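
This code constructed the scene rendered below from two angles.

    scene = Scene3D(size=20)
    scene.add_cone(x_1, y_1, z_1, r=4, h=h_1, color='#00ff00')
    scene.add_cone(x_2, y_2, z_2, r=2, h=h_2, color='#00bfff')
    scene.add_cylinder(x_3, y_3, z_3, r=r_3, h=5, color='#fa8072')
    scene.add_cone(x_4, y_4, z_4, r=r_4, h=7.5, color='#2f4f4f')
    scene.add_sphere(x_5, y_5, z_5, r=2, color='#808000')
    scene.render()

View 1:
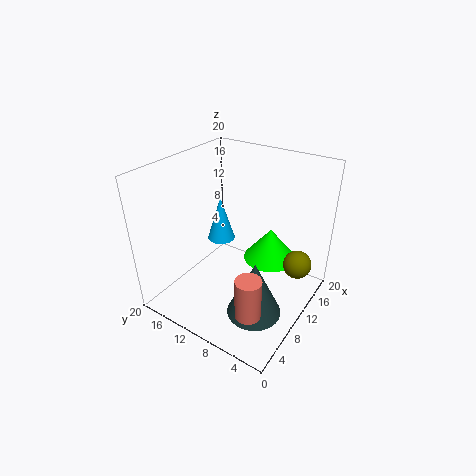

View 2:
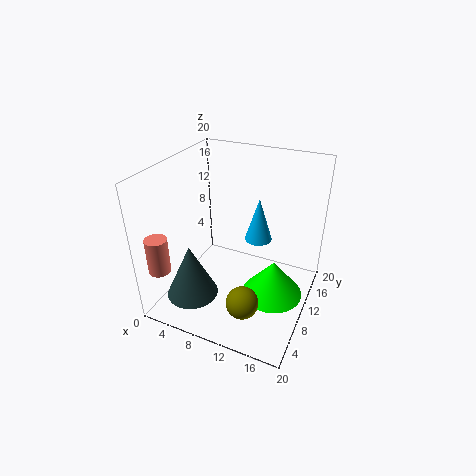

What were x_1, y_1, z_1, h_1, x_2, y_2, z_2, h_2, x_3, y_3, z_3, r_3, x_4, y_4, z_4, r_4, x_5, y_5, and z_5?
x_1 = 16; y_1 = 8; z_1 = 4; h_1 = 5; x_2 = 11.5; y_2 = 14; z_2 = 8; h_2 = 6.5; x_3 = 1.5; y_3 = 3; z_3 = 6.5; r_3 = 1.5; x_4 = 5.5; y_4 = 4.5; z_4 = 3; r_4 = 3.5; x_5 = 14; y_5 = 2.5; z_5 = 6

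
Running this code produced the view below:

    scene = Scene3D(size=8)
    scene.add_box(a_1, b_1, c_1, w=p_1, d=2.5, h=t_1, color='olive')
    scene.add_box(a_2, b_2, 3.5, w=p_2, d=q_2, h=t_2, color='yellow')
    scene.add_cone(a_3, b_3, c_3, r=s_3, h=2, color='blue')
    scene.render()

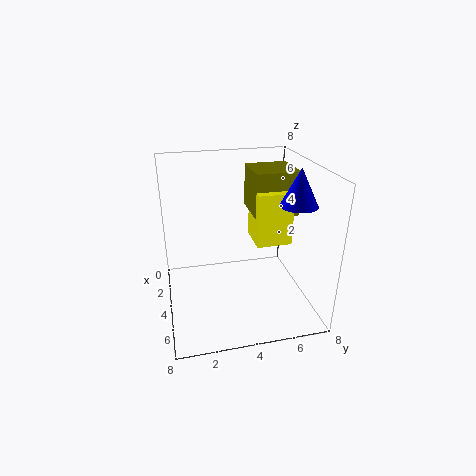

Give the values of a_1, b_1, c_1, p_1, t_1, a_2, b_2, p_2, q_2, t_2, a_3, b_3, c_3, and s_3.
a_1 = 1.5; b_1 = 5; c_1 = 5; p_1 = 2.5; t_1 = 2.5; a_2 = 2.5; b_2 = 5; p_2 = 2; q_2 = 2; t_2 = 3; a_3 = 5; b_3 = 7; c_3 = 6; s_3 = 1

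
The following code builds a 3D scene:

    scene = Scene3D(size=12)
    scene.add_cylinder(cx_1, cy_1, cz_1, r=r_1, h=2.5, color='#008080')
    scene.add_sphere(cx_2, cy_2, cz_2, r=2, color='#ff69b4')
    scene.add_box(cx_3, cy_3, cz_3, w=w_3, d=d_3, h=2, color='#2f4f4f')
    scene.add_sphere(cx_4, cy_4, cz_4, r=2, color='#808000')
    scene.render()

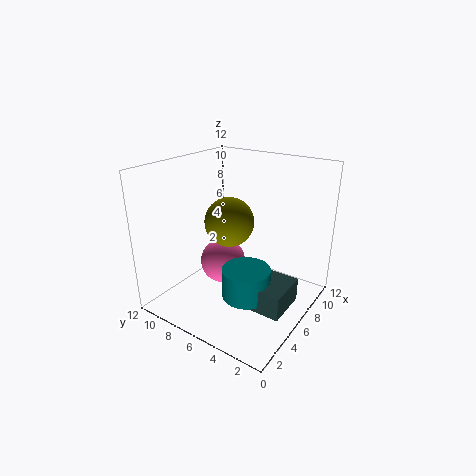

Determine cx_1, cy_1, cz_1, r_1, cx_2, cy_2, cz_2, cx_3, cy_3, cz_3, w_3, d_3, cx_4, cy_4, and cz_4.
cx_1 = 5, cy_1 = 4.5, cz_1 = 1.5, r_1 = 2, cx_2 = 6.5, cy_2 = 8, cz_2 = 3, cx_3 = 4, cy_3 = 1, cz_3 = 1, w_3 = 3.5, d_3 = 4, cx_4 = 5.5, cy_4 = 6.5, cz_4 = 7.5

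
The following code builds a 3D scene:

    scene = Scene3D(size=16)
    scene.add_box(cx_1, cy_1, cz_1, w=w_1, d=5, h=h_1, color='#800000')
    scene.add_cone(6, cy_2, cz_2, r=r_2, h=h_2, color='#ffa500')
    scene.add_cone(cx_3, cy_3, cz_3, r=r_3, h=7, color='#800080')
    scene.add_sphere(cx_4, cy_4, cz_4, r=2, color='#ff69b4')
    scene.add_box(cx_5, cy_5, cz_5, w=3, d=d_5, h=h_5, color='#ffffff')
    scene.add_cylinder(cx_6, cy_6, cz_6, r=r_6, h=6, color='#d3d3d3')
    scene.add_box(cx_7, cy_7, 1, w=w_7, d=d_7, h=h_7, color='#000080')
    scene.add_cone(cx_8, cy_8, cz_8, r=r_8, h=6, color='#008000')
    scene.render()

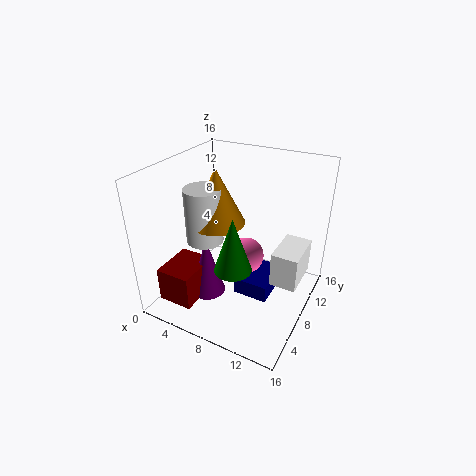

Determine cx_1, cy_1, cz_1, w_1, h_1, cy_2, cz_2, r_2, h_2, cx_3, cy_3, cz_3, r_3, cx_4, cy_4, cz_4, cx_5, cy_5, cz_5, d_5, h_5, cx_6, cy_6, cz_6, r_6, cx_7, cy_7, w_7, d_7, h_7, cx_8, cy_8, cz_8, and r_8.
cx_1 = 1
cy_1 = 2
cz_1 = 1
w_1 = 4
h_1 = 4
cy_2 = 7
cz_2 = 10
r_2 = 3
h_2 = 6
cx_3 = 5
cy_3 = 6
cz_3 = 1
r_3 = 2
cx_4 = 9
cy_4 = 8
cz_4 = 6
cx_5 = 12
cy_5 = 8
cz_5 = 3
d_5 = 5
h_5 = 4
cx_6 = 5
cy_6 = 6
cz_6 = 8
r_6 = 2
cx_7 = 8
cy_7 = 7
w_7 = 4
d_7 = 5
h_7 = 2
cx_8 = 9
cy_8 = 5
cz_8 = 6
r_8 = 2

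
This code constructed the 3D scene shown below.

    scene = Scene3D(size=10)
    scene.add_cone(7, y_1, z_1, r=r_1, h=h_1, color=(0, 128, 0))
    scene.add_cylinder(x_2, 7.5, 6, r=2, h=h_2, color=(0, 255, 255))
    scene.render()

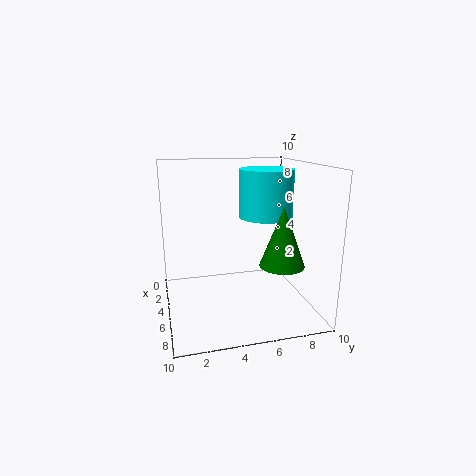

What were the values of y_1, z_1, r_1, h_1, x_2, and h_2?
y_1 = 7.5, z_1 = 3.5, r_1 = 1.5, h_1 = 4, x_2 = 3.5, h_2 = 3.5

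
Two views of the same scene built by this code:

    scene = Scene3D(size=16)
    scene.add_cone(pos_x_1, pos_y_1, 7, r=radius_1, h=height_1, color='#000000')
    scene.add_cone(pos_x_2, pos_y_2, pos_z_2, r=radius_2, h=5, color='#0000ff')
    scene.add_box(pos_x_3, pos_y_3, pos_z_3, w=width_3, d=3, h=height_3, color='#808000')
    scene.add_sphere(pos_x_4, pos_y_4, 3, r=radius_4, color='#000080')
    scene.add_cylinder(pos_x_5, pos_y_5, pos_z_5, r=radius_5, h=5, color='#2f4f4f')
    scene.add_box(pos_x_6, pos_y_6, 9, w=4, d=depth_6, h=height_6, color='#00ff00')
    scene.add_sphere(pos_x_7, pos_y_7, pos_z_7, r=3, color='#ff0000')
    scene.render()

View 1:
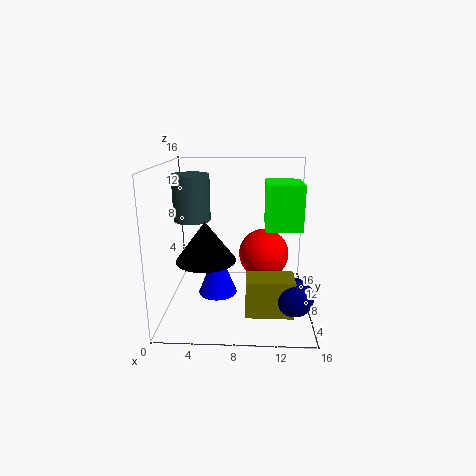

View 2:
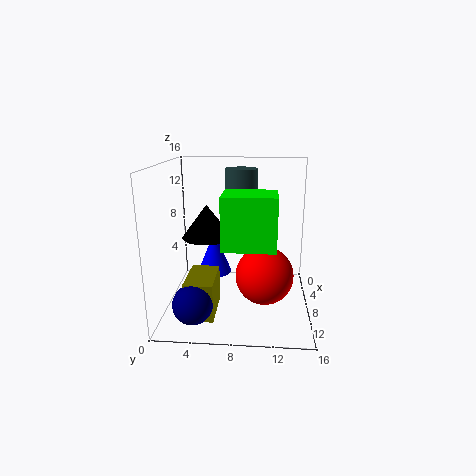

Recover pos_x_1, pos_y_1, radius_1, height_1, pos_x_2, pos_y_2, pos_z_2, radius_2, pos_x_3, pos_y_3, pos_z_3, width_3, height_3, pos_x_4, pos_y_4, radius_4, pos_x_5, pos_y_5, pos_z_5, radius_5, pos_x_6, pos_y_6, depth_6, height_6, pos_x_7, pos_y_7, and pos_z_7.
pos_x_1 = 5
pos_y_1 = 4
radius_1 = 3
height_1 = 4
pos_x_2 = 6
pos_y_2 = 5
pos_z_2 = 3
radius_2 = 2
pos_x_3 = 9
pos_y_3 = 3
pos_z_3 = 1
width_3 = 5
height_3 = 4
pos_x_4 = 14
pos_y_4 = 4
radius_4 = 2
pos_x_5 = 3
pos_y_5 = 8
pos_z_5 = 10
radius_5 = 2
pos_x_6 = 11
pos_y_6 = 7
depth_6 = 5
height_6 = 5
pos_x_7 = 11
pos_y_7 = 11
pos_z_7 = 5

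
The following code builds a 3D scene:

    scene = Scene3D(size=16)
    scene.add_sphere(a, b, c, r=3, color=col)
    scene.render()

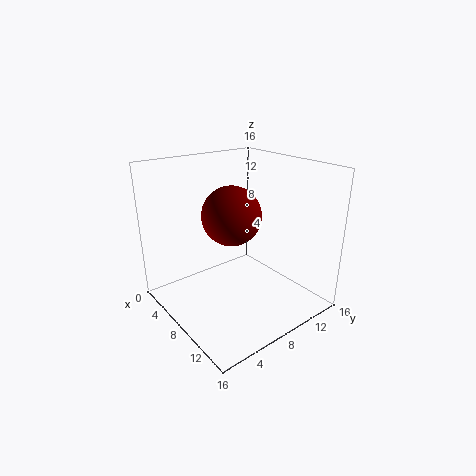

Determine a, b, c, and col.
a = 9.5; b = 6; c = 11.5; col = 'maroon'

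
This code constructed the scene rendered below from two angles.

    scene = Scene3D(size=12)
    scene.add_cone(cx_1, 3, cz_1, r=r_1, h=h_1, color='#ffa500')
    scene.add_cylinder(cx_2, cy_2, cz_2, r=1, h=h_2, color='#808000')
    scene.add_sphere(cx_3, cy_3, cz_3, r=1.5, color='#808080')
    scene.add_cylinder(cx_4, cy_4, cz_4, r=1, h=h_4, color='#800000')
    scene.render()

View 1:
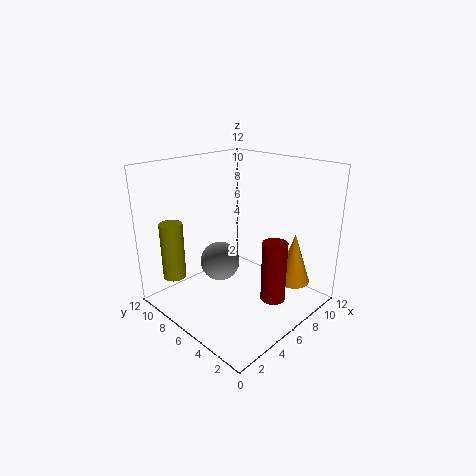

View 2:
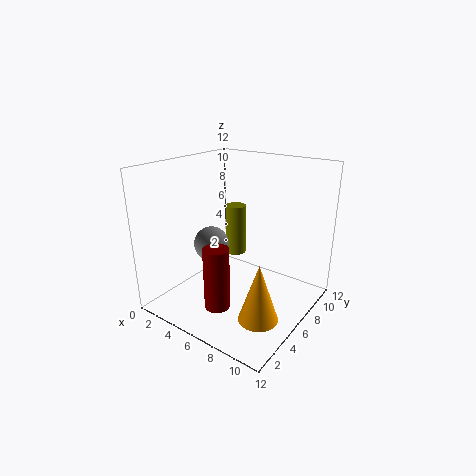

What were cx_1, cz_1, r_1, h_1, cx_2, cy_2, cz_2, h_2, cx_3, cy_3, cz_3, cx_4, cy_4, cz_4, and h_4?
cx_1 = 10; cz_1 = 1.5; r_1 = 1.5; h_1 = 4.5; cx_2 = 2.5; cy_2 = 10.5; cz_2 = 2; h_2 = 5; cx_3 = 3.5; cy_3 = 5.5; cz_3 = 5; cx_4 = 6.5; cy_4 = 2.5; cz_4 = 1.5; h_4 = 5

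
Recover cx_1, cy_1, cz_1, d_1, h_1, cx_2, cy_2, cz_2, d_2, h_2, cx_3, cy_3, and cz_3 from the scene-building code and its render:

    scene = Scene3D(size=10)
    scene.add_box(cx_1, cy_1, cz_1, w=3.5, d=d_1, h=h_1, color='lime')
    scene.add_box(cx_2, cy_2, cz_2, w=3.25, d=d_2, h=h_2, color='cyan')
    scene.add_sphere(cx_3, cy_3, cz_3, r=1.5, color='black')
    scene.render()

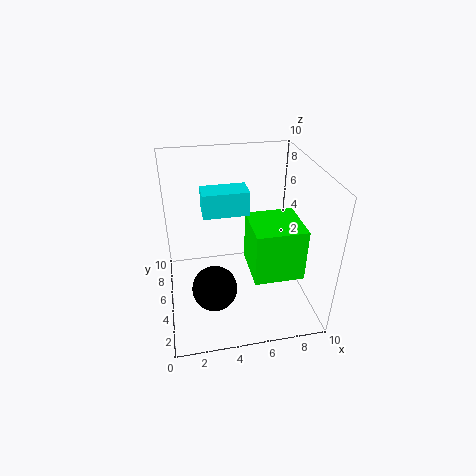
cx_1 = 5.75
cy_1 = 2.75
cz_1 = 2.5
d_1 = 3.5
h_1 = 3.75
cx_2 = 2.75
cy_2 = 5.75
cz_2 = 6.25
d_2 = 1.75
h_2 = 1.75
cx_3 = 3
cy_3 = 3
cz_3 = 2.5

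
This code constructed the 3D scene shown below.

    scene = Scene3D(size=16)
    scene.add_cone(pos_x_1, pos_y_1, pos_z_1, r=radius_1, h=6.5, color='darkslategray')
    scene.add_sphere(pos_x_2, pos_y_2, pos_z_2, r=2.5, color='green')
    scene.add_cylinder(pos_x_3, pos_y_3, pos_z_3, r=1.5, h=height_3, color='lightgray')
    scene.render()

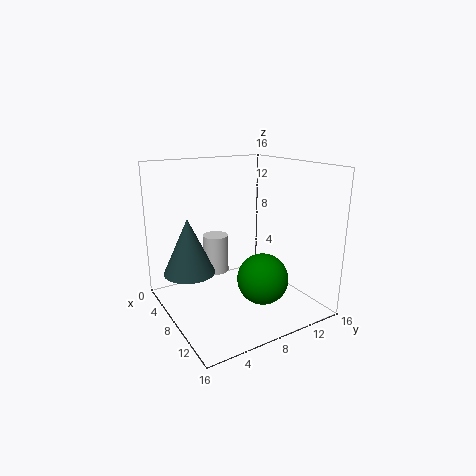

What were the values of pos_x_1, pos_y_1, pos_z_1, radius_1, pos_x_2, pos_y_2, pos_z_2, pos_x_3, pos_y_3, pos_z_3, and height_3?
pos_x_1 = 4.5; pos_y_1 = 3.5; pos_z_1 = 3.5; radius_1 = 3; pos_x_2 = 13.5; pos_y_2 = 7.5; pos_z_2 = 5.5; pos_x_3 = 4.5; pos_y_3 = 7; pos_z_3 = 3; height_3 = 4.5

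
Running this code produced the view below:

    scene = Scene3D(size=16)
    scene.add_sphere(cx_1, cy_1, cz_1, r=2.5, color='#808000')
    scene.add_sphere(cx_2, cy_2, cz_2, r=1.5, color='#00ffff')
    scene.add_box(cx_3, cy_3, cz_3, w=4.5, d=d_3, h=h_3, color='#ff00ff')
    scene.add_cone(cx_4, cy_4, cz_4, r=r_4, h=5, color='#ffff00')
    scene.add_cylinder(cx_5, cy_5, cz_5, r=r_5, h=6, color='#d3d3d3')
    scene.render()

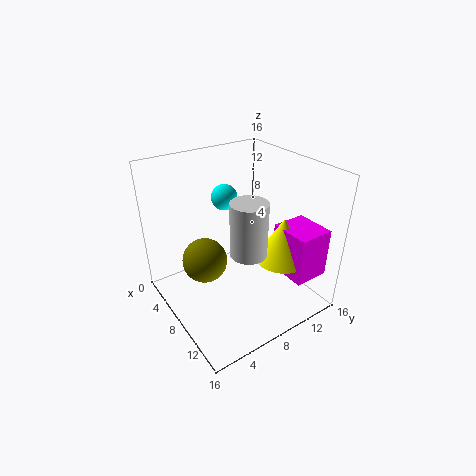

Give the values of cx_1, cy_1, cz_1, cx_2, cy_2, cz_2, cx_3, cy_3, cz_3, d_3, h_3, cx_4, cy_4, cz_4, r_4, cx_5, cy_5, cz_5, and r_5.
cx_1 = 6.5, cy_1 = 4.5, cz_1 = 5.5, cx_2 = 4.5, cy_2 = 8.5, cz_2 = 11.5, cx_3 = 10, cy_3 = 11.5, cz_3 = 4, d_3 = 4, h_3 = 5.5, cx_4 = 11, cy_4 = 12, cz_4 = 5.5, r_4 = 3, cx_5 = 10, cy_5 = 8, cz_5 = 7, r_5 = 2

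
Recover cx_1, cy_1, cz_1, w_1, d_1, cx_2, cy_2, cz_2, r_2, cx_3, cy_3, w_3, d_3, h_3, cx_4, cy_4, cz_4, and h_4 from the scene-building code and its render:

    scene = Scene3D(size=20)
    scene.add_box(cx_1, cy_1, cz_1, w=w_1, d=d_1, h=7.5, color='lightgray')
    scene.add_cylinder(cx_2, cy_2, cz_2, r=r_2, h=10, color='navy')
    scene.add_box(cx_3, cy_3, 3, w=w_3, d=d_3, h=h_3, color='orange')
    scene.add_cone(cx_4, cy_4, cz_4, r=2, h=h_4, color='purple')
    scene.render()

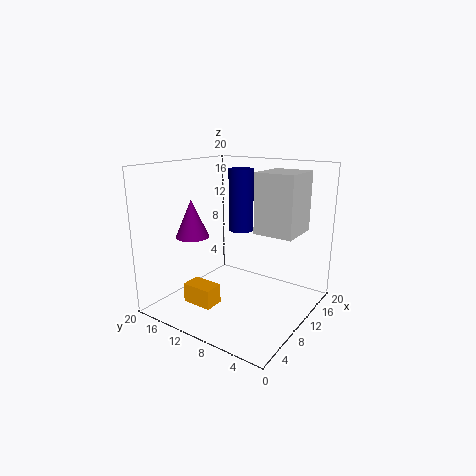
cx_1 = 7.5
cy_1 = 1
cz_1 = 12
w_1 = 5.5
d_1 = 5
cx_2 = 17.5
cy_2 = 14.5
cz_2 = 8.5
r_2 = 2
cx_3 = 2
cy_3 = 9
w_3 = 2.5
d_3 = 4
h_3 = 2.5
cx_4 = 2.5
cy_4 = 11.5
cz_4 = 12
h_4 = 4.5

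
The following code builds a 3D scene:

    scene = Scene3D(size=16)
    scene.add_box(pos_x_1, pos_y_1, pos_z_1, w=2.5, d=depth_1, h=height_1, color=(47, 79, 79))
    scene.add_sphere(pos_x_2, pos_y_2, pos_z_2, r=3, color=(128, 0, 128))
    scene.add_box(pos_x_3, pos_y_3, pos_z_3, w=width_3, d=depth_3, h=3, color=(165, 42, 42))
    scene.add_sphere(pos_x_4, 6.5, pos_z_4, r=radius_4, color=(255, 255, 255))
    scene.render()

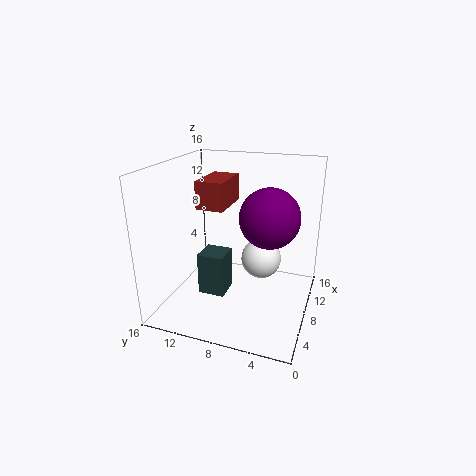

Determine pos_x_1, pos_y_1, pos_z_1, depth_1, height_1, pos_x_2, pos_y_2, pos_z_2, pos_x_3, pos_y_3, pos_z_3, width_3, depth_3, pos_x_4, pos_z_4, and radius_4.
pos_x_1 = 1, pos_y_1 = 7, pos_z_1 = 5, depth_1 = 2.5, height_1 = 4, pos_x_2 = 6, pos_y_2 = 4, pos_z_2 = 11.5, pos_x_3 = 6, pos_y_3 = 9, pos_z_3 = 11.5, width_3 = 5, depth_3 = 3, pos_x_4 = 12.5, pos_z_4 = 3.5, radius_4 = 2.5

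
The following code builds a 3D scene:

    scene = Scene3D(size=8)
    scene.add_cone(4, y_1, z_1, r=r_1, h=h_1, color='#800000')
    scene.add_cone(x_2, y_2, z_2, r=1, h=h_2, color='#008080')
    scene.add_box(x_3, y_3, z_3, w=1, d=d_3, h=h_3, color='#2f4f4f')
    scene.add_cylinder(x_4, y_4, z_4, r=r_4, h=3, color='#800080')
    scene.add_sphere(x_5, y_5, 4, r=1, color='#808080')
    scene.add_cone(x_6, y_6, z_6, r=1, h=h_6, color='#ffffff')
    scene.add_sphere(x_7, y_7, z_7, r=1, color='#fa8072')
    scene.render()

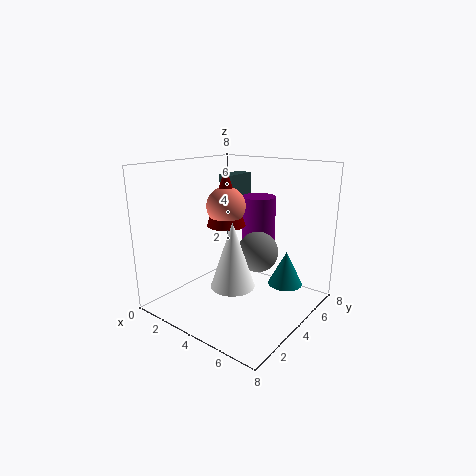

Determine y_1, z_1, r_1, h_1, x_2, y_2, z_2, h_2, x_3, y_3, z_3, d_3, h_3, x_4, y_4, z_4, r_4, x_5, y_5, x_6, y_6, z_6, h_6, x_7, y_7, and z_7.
y_1 = 3
z_1 = 5
r_1 = 1
h_1 = 3
x_2 = 6
y_2 = 6
z_2 = 1
h_2 = 2
x_3 = 1
y_3 = 6
z_3 = 5
d_3 = 2
h_3 = 2
x_4 = 4
y_4 = 6
z_4 = 3
r_4 = 1
x_5 = 6
y_5 = 3
x_6 = 6
y_6 = 1
z_6 = 3
h_6 = 3
x_7 = 4
y_7 = 3
z_7 = 6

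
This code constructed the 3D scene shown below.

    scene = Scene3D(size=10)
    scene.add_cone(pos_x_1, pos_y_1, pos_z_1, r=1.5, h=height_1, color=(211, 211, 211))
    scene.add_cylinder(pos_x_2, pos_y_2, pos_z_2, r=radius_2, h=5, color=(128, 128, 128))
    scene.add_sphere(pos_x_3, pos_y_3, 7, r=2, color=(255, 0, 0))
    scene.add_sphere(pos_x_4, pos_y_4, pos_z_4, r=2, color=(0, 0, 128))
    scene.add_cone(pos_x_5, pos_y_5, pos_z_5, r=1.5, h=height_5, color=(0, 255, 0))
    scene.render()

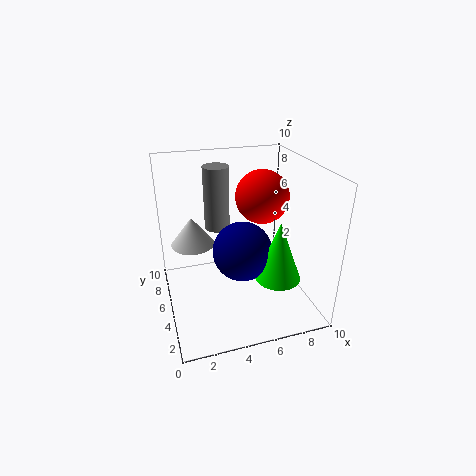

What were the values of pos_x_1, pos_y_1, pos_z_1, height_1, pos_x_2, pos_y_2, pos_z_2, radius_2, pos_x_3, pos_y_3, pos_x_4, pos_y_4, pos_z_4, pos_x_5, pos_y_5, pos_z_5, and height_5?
pos_x_1 = 2, pos_y_1 = 6, pos_z_1 = 4.5, height_1 = 2, pos_x_2 = 4.5, pos_y_2 = 9, pos_z_2 = 4, radius_2 = 1, pos_x_3 = 7.5, pos_y_3 = 7, pos_x_4 = 5, pos_y_4 = 4, pos_z_4 = 4.5, pos_x_5 = 7, pos_y_5 = 2.5, pos_z_5 = 3, height_5 = 4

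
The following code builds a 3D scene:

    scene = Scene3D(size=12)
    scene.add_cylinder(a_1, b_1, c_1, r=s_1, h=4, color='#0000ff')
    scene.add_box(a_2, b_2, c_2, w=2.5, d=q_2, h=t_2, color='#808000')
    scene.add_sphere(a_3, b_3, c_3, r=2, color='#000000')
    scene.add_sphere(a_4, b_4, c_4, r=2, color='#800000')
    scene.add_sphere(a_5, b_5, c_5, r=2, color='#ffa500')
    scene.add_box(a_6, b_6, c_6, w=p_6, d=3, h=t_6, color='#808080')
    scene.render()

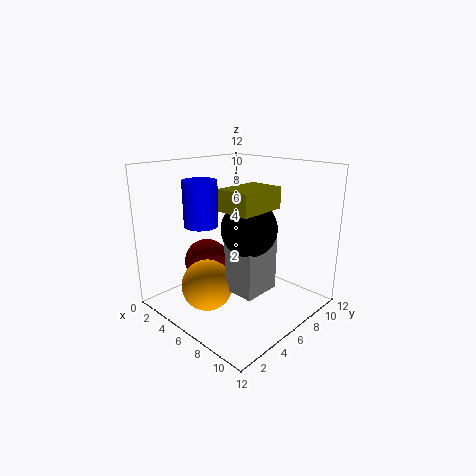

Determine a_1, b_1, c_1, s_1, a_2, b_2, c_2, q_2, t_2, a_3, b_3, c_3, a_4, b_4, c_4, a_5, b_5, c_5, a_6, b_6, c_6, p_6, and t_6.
a_1 = 2.5; b_1 = 5; c_1 = 6.5; s_1 = 1.5; a_2 = 8; b_2 = 2; c_2 = 9.5; q_2 = 3.5; t_2 = 1.5; a_3 = 9; b_3 = 4; c_3 = 8; a_4 = 2.5; b_4 = 5.5; c_4 = 3; a_5 = 6; b_5 = 2.5; c_5 = 3; a_6 = 7.5; b_6 = 3; c_6 = 3; p_6 = 2.5; t_6 = 4.5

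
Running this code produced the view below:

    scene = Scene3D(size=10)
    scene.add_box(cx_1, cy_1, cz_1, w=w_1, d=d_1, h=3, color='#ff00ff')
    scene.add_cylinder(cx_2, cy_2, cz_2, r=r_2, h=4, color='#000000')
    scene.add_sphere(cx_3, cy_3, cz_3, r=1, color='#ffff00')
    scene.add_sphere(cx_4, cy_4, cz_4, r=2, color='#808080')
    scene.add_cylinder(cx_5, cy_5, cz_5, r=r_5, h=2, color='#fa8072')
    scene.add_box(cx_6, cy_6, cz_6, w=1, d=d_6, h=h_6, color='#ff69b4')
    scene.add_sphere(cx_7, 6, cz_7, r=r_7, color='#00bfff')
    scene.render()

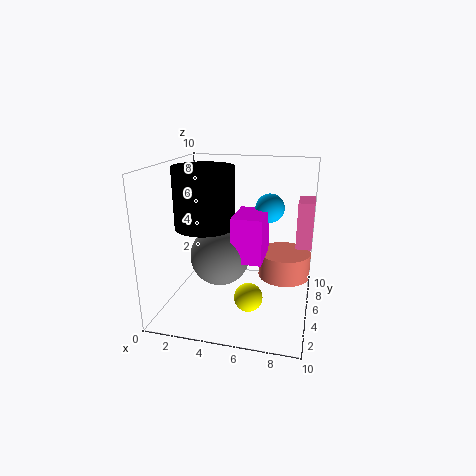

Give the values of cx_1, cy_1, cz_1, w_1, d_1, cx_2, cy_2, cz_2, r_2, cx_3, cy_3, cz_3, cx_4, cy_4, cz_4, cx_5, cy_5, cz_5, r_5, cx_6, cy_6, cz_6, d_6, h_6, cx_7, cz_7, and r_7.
cx_1 = 5; cy_1 = 3; cz_1 = 4; w_1 = 2; d_1 = 3; cx_2 = 3; cy_2 = 4; cz_2 = 6; r_2 = 2; cx_3 = 6; cy_3 = 4; cz_3 = 1; cx_4 = 4; cy_4 = 4; cz_4 = 4; cx_5 = 8; cy_5 = 8; cz_5 = 1; r_5 = 2; cx_6 = 9; cy_6 = 4; cz_6 = 5; d_6 = 2; h_6 = 3; cx_7 = 7; cz_7 = 7; r_7 = 1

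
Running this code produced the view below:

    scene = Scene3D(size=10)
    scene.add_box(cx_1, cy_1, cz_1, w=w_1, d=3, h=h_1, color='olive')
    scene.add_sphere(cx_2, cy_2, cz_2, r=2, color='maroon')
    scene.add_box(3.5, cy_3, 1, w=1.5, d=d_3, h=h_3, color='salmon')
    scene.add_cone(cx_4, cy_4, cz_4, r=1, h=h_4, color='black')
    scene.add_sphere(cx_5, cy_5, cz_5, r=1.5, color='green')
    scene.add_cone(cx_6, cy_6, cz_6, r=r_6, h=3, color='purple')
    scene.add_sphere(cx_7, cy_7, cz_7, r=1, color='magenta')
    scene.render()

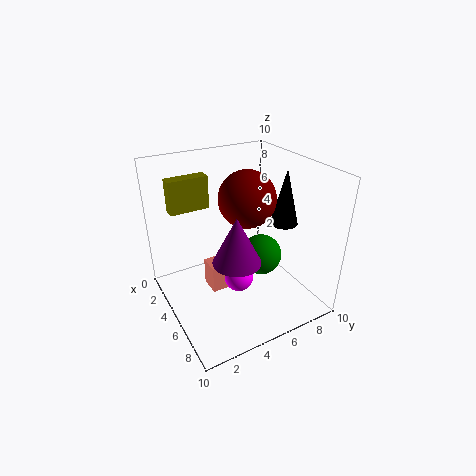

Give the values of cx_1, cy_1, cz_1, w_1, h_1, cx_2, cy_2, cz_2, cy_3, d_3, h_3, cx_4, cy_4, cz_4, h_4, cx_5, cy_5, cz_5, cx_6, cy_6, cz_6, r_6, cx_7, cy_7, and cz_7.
cx_1 = 0.5; cy_1 = 1.5; cz_1 = 6; w_1 = 1; h_1 = 2.5; cx_2 = 4.5; cy_2 = 6; cz_2 = 7.5; cy_3 = 3; d_3 = 2.5; h_3 = 2; cx_4 = 5.5; cy_4 = 8.5; cz_4 = 5.5; h_4 = 4; cx_5 = 5; cy_5 = 7; cz_5 = 3; cx_6 = 7.5; cy_6 = 3.5; cz_6 = 5; r_6 = 1.5; cx_7 = 6; cy_7 = 4.5; cz_7 = 2.5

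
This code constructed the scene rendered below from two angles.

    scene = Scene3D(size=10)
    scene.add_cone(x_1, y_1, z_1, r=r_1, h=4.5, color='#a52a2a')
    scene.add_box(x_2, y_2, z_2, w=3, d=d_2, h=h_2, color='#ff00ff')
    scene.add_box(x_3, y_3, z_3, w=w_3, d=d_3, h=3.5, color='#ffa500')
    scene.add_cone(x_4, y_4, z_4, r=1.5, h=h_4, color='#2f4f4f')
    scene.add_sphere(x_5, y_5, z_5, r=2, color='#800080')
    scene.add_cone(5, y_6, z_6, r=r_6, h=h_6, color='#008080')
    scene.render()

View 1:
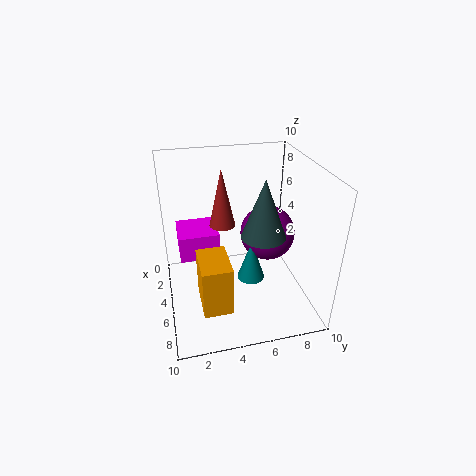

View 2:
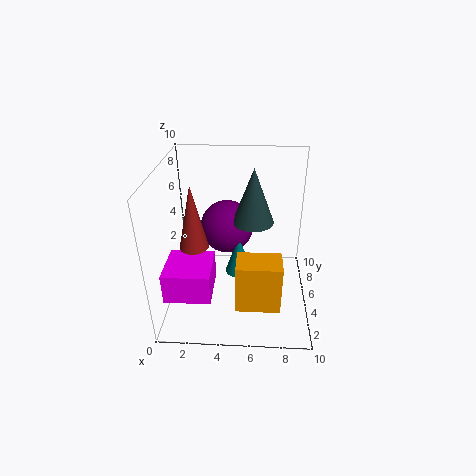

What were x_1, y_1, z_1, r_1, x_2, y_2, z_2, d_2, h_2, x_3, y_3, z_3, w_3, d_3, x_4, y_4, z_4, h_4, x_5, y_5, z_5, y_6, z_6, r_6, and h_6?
x_1 = 2, y_1 = 4.5, z_1 = 4.5, r_1 = 1, x_2 = 0.5, y_2 = 1, z_2 = 2.5, d_2 = 3, h_2 = 2, x_3 = 5, y_3 = 2, z_3 = 1, w_3 = 3, d_3 = 2, x_4 = 6, y_4 = 6.5, z_4 = 5.5, h_4 = 4, x_5 = 4, y_5 = 7.5, z_5 = 4.5, y_6 = 6, z_6 = 1.5, r_6 = 1, h_6 = 3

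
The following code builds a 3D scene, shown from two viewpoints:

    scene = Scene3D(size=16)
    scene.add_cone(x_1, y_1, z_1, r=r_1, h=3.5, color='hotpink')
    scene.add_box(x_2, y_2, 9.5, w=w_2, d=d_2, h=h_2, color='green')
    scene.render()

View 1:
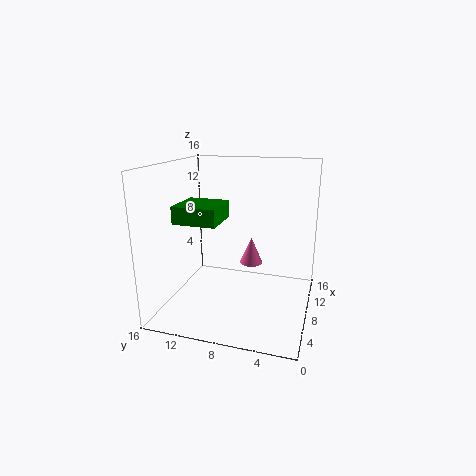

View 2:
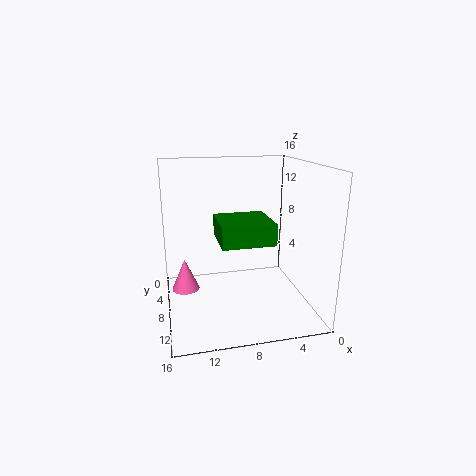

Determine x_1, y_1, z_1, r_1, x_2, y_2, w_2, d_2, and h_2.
x_1 = 14; y_1 = 8; z_1 = 2.5; r_1 = 1.5; x_2 = 6; y_2 = 10; w_2 = 5; d_2 = 5; h_2 = 2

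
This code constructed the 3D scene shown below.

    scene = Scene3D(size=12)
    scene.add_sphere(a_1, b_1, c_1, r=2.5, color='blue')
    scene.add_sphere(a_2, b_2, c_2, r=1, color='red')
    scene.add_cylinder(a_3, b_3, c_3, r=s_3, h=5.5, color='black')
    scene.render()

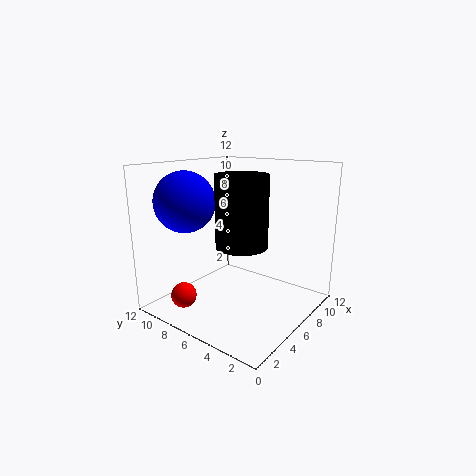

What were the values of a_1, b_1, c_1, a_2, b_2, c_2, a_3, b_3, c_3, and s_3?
a_1 = 3.5, b_1 = 9.5, c_1 = 9, a_2 = 1.5, b_2 = 8, c_2 = 2, a_3 = 4.5, b_3 = 4.5, c_3 = 6, s_3 = 2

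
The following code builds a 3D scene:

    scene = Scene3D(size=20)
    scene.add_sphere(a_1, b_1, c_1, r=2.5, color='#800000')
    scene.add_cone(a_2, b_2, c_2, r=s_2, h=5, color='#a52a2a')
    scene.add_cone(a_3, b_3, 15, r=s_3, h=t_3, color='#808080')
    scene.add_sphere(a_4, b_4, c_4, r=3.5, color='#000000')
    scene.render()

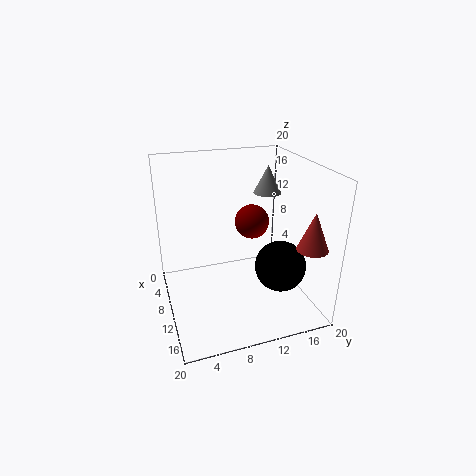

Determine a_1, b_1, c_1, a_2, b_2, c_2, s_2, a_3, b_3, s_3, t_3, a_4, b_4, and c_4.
a_1 = 7.5
b_1 = 13
c_1 = 11
a_2 = 17
b_2 = 17.5
c_2 = 10.5
s_2 = 2
a_3 = 7
b_3 = 15.5
s_3 = 2
t_3 = 4
a_4 = 13.5
b_4 = 15
c_4 = 6.5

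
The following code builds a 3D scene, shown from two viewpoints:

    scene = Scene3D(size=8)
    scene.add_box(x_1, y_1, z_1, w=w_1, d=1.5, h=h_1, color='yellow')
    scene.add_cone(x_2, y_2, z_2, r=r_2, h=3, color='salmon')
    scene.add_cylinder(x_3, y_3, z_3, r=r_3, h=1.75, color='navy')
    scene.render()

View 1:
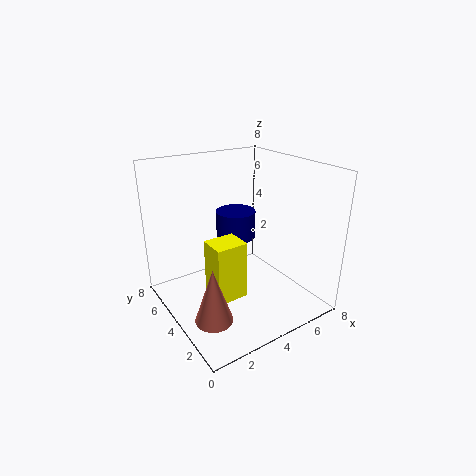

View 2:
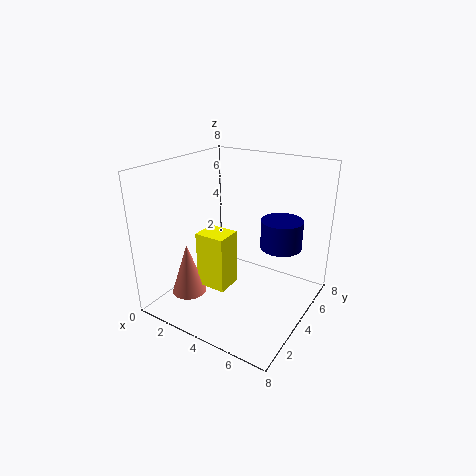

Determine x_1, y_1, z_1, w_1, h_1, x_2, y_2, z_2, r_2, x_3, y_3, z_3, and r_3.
x_1 = 2; y_1 = 2.75; z_1 = 1; w_1 = 1.75; h_1 = 3.25; x_2 = 1.5; y_2 = 2.5; z_2 = 0.5; r_2 = 1; x_3 = 5.5; y_3 = 6.5; z_3 = 2.75; r_3 = 1.25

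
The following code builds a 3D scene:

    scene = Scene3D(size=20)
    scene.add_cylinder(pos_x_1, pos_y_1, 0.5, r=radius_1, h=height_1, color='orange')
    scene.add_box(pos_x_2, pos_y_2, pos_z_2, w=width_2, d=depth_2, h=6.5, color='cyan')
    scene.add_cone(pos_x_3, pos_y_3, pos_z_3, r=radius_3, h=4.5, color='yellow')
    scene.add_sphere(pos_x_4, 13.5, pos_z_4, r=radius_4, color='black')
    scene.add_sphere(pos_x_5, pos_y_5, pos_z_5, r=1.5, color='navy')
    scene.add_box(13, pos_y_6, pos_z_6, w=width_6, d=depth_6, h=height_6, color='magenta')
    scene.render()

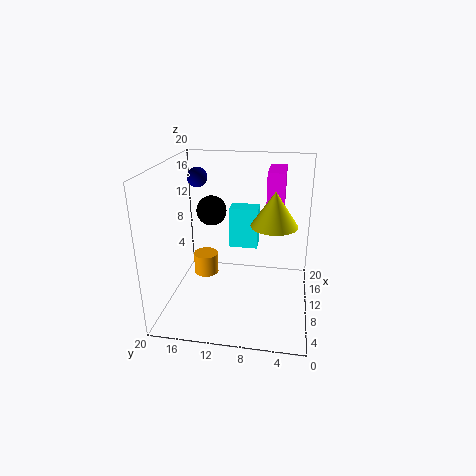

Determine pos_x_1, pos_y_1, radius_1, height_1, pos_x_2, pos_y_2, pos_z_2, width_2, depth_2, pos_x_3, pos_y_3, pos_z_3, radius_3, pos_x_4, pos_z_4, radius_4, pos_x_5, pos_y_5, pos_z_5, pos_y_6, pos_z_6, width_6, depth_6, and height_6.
pos_x_1 = 16; pos_y_1 = 16.5; radius_1 = 2; height_1 = 3.5; pos_x_2 = 16; pos_y_2 = 8; pos_z_2 = 5.5; width_2 = 3; depth_2 = 4.5; pos_x_3 = 8; pos_y_3 = 5; pos_z_3 = 13; radius_3 = 3; pos_x_4 = 9.5; pos_z_4 = 14; radius_4 = 2; pos_x_5 = 15; pos_y_5 = 17; pos_z_5 = 17; pos_y_6 = 4; pos_z_6 = 13.5; width_6 = 6; depth_6 = 2.5; height_6 = 5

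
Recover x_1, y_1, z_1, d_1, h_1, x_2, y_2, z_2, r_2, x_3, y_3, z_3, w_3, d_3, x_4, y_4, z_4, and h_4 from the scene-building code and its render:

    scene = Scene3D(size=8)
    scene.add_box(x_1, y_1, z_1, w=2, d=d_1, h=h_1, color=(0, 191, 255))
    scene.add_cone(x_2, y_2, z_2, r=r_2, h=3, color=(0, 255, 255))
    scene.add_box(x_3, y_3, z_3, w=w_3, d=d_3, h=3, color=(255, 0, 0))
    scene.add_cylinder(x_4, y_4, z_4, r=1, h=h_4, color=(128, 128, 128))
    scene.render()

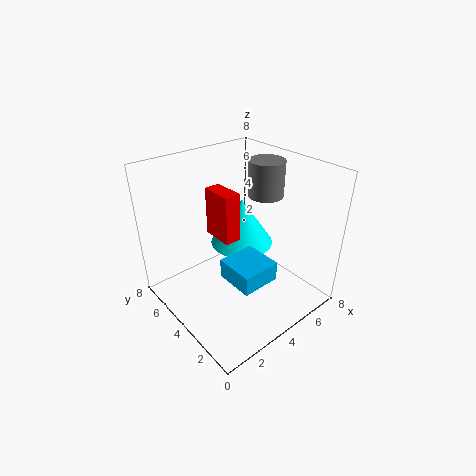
x_1 = 2; y_1 = 1; z_1 = 3; d_1 = 2; h_1 = 1; x_2 = 6; y_2 = 6; z_2 = 2; r_2 = 2; x_3 = 4; y_3 = 5; z_3 = 3; w_3 = 1; d_3 = 2; x_4 = 6; y_4 = 4; z_4 = 6; h_4 = 2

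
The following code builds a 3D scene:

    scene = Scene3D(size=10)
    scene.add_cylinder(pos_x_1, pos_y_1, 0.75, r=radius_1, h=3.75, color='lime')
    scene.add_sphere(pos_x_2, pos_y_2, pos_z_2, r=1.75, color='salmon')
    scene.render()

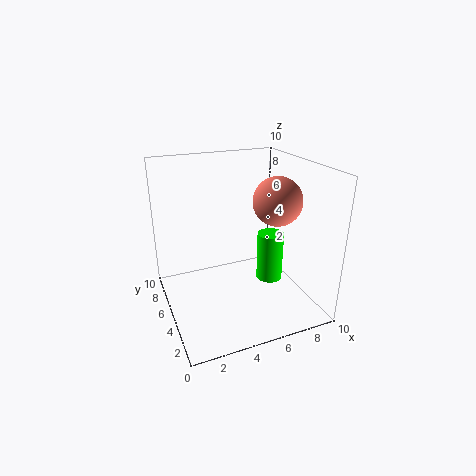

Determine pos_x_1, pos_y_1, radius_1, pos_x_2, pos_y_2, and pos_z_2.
pos_x_1 = 8, pos_y_1 = 5.75, radius_1 = 1, pos_x_2 = 8, pos_y_2 = 5, pos_z_2 = 7.25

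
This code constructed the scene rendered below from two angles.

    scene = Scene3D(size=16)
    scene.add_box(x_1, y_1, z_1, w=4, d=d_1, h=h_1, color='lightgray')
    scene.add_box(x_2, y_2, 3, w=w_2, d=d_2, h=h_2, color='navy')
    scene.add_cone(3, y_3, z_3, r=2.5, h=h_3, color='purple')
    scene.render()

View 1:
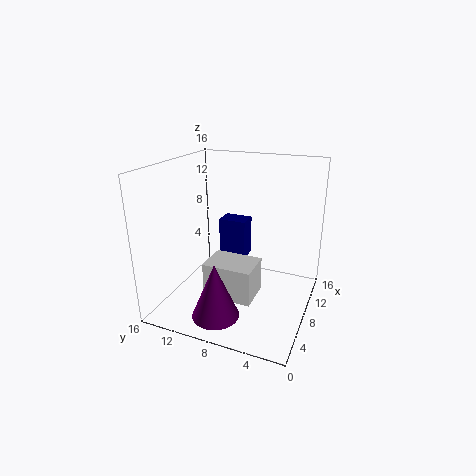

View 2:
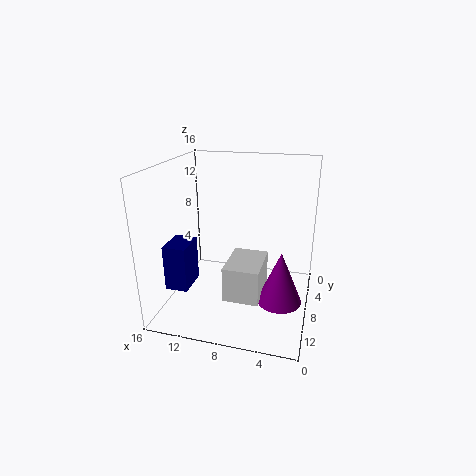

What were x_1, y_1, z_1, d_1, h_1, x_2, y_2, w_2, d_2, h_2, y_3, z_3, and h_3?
x_1 = 5, y_1 = 5.5, z_1 = 1.5, d_1 = 5.5, h_1 = 4, x_2 = 12.5, y_2 = 9, w_2 = 2.5, d_2 = 3.5, h_2 = 5, y_3 = 8.5, z_3 = 1, h_3 = 6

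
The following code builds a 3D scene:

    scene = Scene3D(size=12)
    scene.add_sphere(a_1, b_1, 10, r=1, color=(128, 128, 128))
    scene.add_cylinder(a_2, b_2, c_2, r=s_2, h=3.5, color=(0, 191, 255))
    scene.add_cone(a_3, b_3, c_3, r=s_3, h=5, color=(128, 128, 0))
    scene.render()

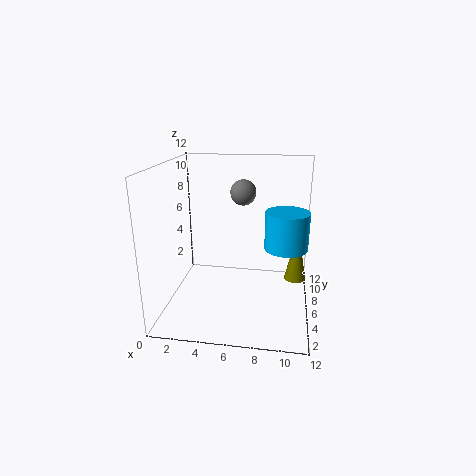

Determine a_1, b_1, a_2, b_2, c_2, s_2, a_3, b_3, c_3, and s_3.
a_1 = 6.5, b_1 = 5.5, a_2 = 10, b_2 = 9, c_2 = 4, s_2 = 2, a_3 = 11, b_3 = 9, c_3 = 1, s_3 = 1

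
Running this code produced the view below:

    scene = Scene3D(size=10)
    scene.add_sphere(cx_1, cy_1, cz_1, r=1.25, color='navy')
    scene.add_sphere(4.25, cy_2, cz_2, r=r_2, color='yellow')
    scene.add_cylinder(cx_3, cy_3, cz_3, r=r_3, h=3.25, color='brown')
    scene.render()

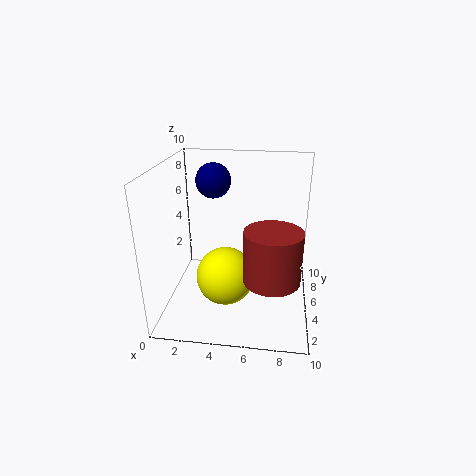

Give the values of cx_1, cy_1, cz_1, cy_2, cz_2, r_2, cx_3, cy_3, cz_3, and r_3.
cx_1 = 3; cy_1 = 6.75; cz_1 = 8.5; cy_2 = 4; cz_2 = 2.5; r_2 = 2; cx_3 = 7.5; cy_3 = 2; cz_3 = 3.75; r_3 = 1.75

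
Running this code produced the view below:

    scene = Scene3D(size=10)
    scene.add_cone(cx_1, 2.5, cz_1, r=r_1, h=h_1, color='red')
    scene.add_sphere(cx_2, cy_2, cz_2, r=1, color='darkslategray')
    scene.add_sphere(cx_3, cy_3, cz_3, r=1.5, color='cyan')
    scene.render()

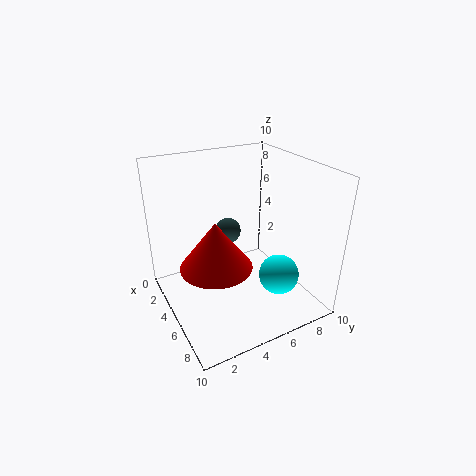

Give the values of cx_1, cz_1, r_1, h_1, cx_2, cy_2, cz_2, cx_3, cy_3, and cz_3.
cx_1 = 6.75; cz_1 = 4.5; r_1 = 2.25; h_1 = 3; cx_2 = 2; cy_2 = 5.75; cz_2 = 4; cx_3 = 6; cy_3 = 8; cz_3 = 1.5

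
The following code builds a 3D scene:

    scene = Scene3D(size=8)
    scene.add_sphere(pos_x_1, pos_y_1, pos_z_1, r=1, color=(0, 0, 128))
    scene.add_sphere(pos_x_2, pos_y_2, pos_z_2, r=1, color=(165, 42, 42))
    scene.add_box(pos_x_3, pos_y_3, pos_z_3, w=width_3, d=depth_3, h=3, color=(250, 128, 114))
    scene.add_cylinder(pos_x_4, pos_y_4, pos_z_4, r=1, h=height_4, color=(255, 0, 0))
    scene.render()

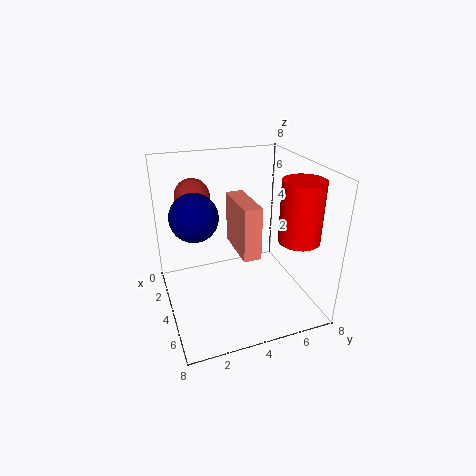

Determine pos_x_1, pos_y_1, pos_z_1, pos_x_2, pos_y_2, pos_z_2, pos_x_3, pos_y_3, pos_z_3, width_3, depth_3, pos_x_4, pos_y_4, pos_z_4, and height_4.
pos_x_1 = 7; pos_y_1 = 1; pos_z_1 = 7; pos_x_2 = 2; pos_y_2 = 2; pos_z_2 = 6; pos_x_3 = 2; pos_y_3 = 4; pos_z_3 = 3; width_3 = 3; depth_3 = 1; pos_x_4 = 7; pos_y_4 = 6; pos_z_4 = 5; height_4 = 3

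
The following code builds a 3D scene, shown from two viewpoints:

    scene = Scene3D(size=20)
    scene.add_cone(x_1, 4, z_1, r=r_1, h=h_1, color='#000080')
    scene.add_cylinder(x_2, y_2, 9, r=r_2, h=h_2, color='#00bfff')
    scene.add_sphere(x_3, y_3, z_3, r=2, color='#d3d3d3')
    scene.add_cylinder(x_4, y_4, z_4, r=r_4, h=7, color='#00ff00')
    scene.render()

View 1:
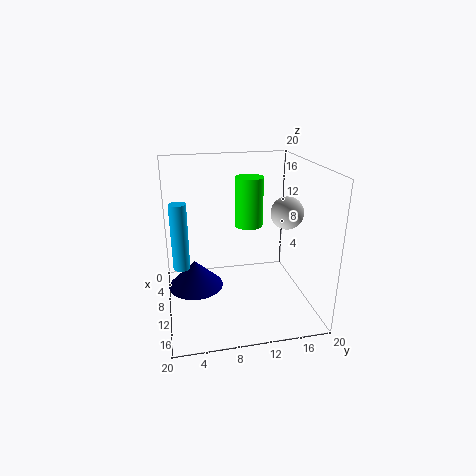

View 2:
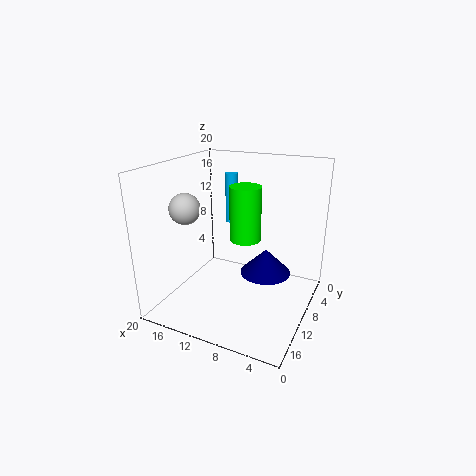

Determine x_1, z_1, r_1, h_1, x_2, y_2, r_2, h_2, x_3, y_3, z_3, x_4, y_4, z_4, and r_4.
x_1 = 8
z_1 = 2
r_1 = 4
h_1 = 4
x_2 = 15
y_2 = 2
r_2 = 1
h_2 = 8
x_3 = 15
y_3 = 15
z_3 = 15
x_4 = 8
y_4 = 12
z_4 = 11
r_4 = 2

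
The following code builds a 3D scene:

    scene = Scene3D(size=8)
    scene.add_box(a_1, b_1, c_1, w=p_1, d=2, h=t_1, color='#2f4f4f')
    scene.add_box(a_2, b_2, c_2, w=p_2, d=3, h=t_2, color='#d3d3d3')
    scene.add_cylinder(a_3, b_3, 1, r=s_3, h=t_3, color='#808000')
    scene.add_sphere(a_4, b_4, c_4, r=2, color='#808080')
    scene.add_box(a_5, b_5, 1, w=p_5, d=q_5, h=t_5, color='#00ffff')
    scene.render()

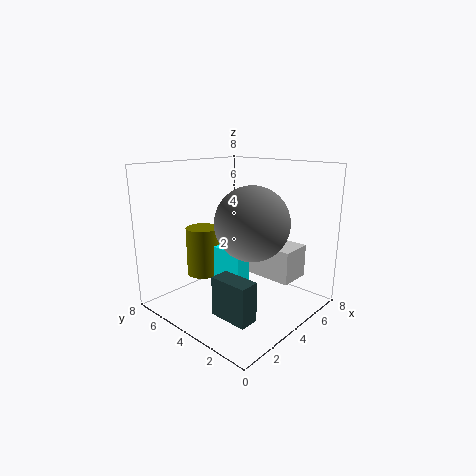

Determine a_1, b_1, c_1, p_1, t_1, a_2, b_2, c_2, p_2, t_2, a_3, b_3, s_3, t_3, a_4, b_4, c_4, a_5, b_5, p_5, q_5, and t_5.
a_1 = 1, b_1 = 1, c_1 = 1, p_1 = 1, t_1 = 2, a_2 = 6, b_2 = 2, c_2 = 1, p_2 = 2, t_2 = 2, a_3 = 4, b_3 = 7, s_3 = 1, t_3 = 3, a_4 = 4, b_4 = 3, c_4 = 5, a_5 = 4, b_5 = 4, p_5 = 1, q_5 = 2, t_5 = 2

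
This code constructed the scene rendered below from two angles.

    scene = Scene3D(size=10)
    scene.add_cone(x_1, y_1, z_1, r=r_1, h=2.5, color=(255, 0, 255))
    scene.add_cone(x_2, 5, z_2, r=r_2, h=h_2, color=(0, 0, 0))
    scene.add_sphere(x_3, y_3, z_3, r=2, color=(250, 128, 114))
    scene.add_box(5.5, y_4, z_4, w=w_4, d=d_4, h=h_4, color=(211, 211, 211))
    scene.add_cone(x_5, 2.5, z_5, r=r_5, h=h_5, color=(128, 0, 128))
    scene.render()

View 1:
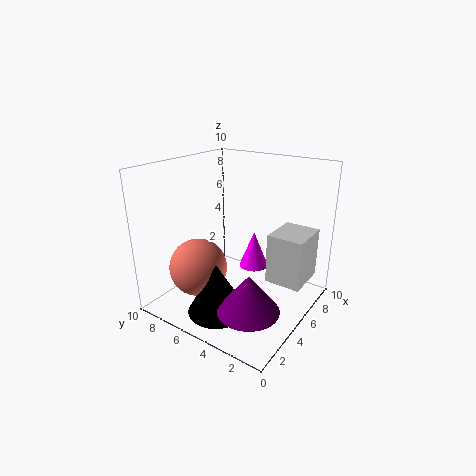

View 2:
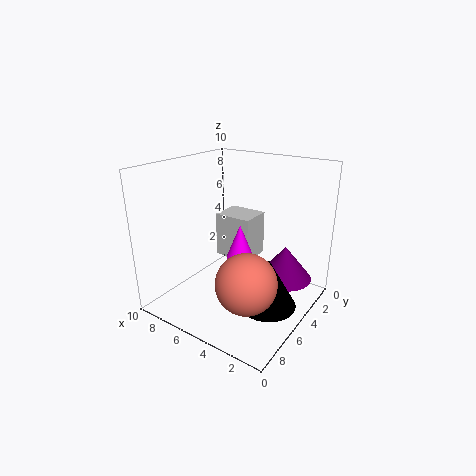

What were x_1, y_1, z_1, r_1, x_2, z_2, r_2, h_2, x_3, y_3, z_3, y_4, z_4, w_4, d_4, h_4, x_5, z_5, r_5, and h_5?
x_1 = 5.5
y_1 = 4
z_1 = 3
r_1 = 1
x_2 = 2.5
z_2 = 0.5
r_2 = 2
h_2 = 3.5
x_3 = 3
y_3 = 7
z_3 = 3
y_4 = 0.5
z_4 = 2
w_4 = 3
d_4 = 2.5
h_4 = 3.5
x_5 = 2.5
z_5 = 1.5
r_5 = 2
h_5 = 2.5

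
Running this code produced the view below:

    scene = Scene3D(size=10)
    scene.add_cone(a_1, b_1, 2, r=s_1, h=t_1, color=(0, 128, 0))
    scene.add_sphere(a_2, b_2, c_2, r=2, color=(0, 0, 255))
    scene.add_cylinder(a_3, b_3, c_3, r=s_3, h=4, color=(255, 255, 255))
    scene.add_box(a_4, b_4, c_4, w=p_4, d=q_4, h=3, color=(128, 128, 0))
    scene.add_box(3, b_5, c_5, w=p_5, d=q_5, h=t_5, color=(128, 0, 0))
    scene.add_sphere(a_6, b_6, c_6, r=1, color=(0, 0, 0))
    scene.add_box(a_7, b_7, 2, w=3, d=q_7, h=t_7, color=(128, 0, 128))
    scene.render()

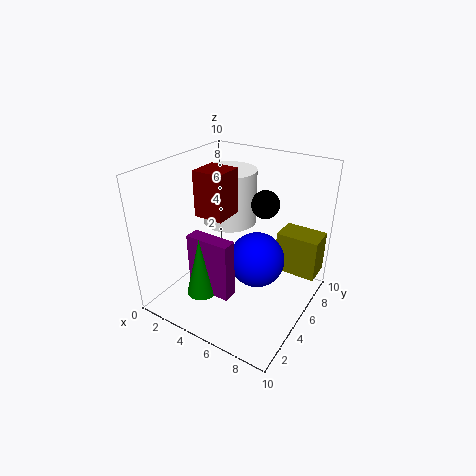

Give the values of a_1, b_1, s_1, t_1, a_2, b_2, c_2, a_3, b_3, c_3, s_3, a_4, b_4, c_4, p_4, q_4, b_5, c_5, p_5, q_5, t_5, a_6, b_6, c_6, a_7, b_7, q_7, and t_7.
a_1 = 4
b_1 = 2
s_1 = 1
t_1 = 4
a_2 = 6
b_2 = 6
c_2 = 3
a_3 = 3
b_3 = 7
c_3 = 5
s_3 = 2
a_4 = 7
b_4 = 7
c_4 = 2
p_4 = 3
q_4 = 2
b_5 = 3
c_5 = 7
p_5 = 2
q_5 = 2
t_5 = 3
a_6 = 6
b_6 = 7
c_6 = 7
a_7 = 3
b_7 = 2
q_7 = 1
t_7 = 4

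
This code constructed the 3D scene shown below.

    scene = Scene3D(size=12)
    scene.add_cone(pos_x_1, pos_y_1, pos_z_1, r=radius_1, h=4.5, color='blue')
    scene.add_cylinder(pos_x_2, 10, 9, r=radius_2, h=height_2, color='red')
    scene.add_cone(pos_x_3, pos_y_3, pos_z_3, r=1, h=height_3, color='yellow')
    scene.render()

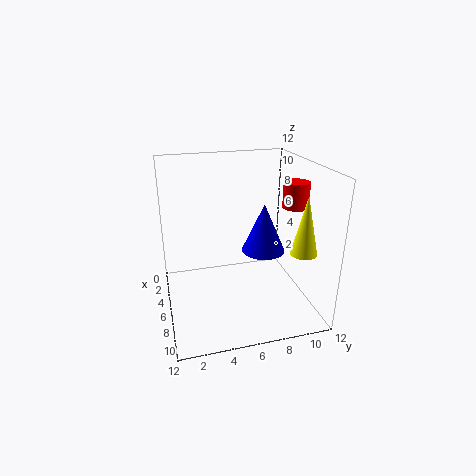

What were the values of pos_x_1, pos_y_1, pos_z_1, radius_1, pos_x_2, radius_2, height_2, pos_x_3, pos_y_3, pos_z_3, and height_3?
pos_x_1 = 4, pos_y_1 = 9, pos_z_1 = 3.5, radius_1 = 2, pos_x_2 = 8, radius_2 = 1, height_2 = 2, pos_x_3 = 10, pos_y_3 = 10, pos_z_3 = 6, height_3 = 4.5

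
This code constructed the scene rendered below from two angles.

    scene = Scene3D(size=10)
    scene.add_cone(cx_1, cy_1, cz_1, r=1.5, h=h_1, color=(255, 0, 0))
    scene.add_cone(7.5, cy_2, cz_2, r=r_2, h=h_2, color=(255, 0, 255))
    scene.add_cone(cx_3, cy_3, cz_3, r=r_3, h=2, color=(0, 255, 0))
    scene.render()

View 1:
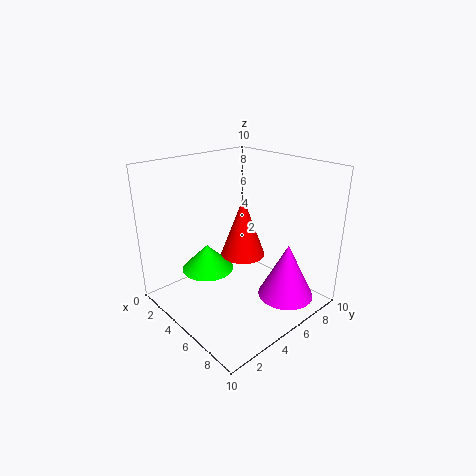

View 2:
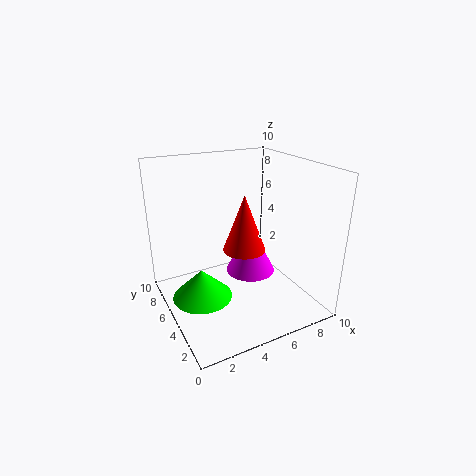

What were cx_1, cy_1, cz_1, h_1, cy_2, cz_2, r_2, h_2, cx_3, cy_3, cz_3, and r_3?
cx_1 = 5.5; cy_1 = 5; cz_1 = 4; h_1 = 4; cy_2 = 7.5; cz_2 = 0.5; r_2 = 2; h_2 = 4; cx_3 = 2; cy_3 = 4.5; cz_3 = 1.5; r_3 = 2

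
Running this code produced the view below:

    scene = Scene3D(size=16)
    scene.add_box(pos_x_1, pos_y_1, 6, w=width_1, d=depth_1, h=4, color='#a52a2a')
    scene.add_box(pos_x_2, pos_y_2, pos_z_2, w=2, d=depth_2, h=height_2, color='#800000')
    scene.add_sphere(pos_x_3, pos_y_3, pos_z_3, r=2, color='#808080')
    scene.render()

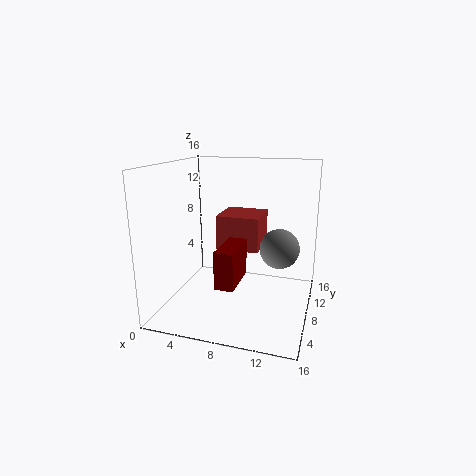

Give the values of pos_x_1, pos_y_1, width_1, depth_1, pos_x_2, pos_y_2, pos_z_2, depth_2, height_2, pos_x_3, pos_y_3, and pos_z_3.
pos_x_1 = 5, pos_y_1 = 9, width_1 = 5, depth_1 = 5, pos_x_2 = 7, pos_y_2 = 3, pos_z_2 = 4, depth_2 = 5, height_2 = 4, pos_x_3 = 13, pos_y_3 = 6, pos_z_3 = 8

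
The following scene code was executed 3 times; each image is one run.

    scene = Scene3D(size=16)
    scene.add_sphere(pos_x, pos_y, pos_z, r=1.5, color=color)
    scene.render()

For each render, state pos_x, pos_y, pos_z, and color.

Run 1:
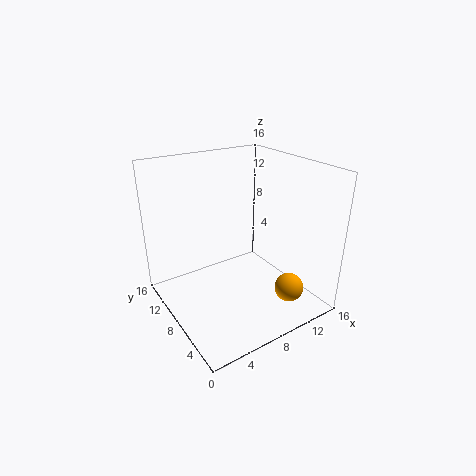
pos_x = 10.5
pos_y = 2
pos_z = 4
color = 'orange'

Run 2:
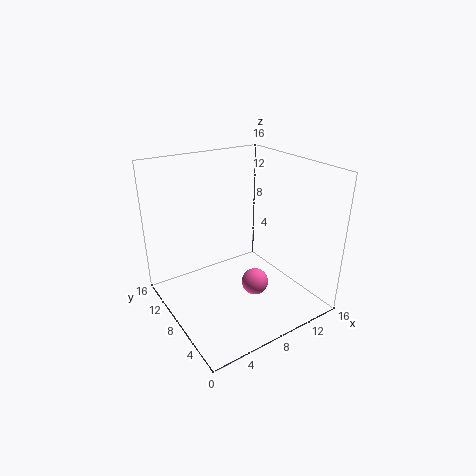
pos_x = 9
pos_y = 6
pos_z = 3
color = 'hotpink'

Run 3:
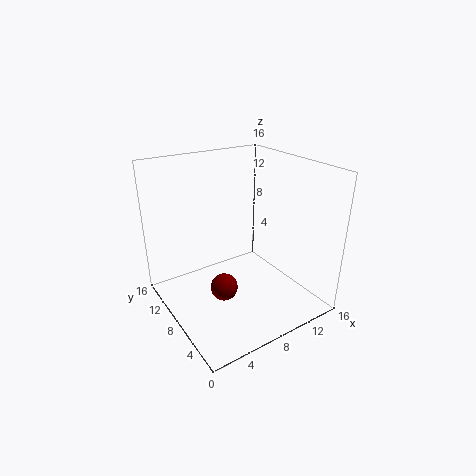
pos_x = 5.5
pos_y = 7
pos_z = 3
color = 'maroon'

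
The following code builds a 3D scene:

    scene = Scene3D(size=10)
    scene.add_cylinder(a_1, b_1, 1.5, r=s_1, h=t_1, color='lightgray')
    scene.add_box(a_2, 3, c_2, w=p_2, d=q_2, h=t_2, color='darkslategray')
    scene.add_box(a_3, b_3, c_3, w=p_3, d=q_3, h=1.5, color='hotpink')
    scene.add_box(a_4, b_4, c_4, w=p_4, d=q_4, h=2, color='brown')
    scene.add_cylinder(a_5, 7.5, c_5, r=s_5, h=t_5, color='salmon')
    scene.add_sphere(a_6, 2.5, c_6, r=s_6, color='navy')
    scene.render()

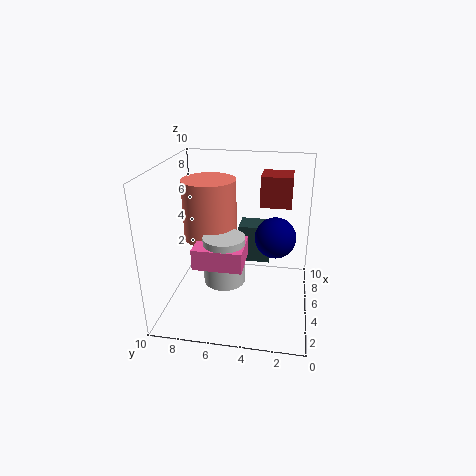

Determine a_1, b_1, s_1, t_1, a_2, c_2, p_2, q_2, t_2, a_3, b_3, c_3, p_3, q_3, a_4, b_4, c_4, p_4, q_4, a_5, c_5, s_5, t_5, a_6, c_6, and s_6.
a_1 = 5
b_1 = 6
s_1 = 1.5
t_1 = 3.5
a_2 = 8
c_2 = 1.5
p_2 = 2
q_2 = 2.5
t_2 = 3
a_3 = 3.5
b_3 = 4.5
c_3 = 3
p_3 = 3
q_3 = 3.5
a_4 = 4.5
b_4 = 1.5
c_4 = 7.5
p_4 = 2
q_4 = 2
a_5 = 7
c_5 = 4
s_5 = 2
t_5 = 4.5
a_6 = 6.5
c_6 = 4.5
s_6 = 1.5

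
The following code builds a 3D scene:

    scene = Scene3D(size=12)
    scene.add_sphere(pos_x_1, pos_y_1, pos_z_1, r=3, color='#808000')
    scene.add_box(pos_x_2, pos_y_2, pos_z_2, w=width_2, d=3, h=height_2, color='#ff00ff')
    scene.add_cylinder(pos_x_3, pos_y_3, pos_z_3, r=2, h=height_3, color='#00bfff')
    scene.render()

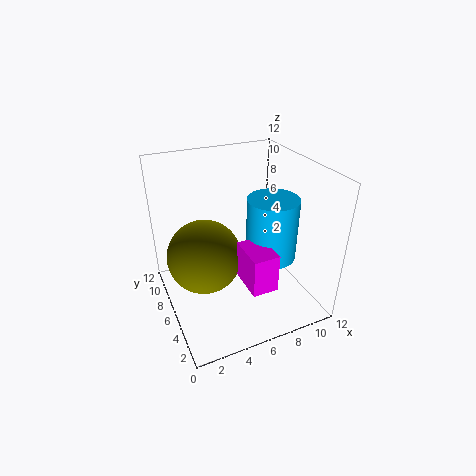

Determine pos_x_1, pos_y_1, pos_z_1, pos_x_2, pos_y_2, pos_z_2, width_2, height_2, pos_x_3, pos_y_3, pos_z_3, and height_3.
pos_x_1 = 3
pos_y_1 = 6
pos_z_1 = 5
pos_x_2 = 5
pos_y_2 = 1
pos_z_2 = 4
width_2 = 2
height_2 = 3
pos_x_3 = 8
pos_y_3 = 4
pos_z_3 = 5
height_3 = 5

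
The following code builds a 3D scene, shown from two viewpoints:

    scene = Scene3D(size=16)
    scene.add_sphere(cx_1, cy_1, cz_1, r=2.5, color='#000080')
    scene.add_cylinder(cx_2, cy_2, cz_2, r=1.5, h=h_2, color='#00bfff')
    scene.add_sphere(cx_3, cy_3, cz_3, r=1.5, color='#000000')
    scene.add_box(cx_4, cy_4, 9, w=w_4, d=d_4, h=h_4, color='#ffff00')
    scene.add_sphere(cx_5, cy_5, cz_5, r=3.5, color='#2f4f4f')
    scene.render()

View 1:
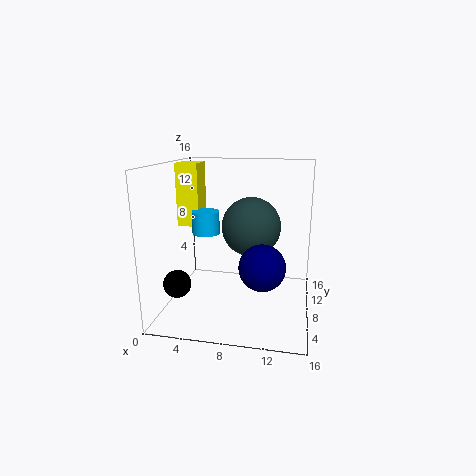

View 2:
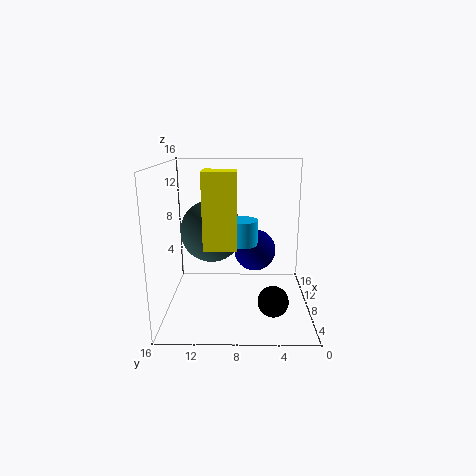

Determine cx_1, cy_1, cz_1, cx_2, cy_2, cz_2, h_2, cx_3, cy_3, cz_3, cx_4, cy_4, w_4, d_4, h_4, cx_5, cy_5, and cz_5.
cx_1 = 11; cy_1 = 6; cz_1 = 5.5; cx_2 = 4.5; cy_2 = 7.5; cz_2 = 8.5; h_2 = 2.5; cx_3 = 2; cy_3 = 4.5; cz_3 = 3.5; cx_4 = 1; cy_4 = 8; w_4 = 2.5; d_4 = 3; h_4 = 7; cx_5 = 9; cy_5 = 11; cz_5 = 8.5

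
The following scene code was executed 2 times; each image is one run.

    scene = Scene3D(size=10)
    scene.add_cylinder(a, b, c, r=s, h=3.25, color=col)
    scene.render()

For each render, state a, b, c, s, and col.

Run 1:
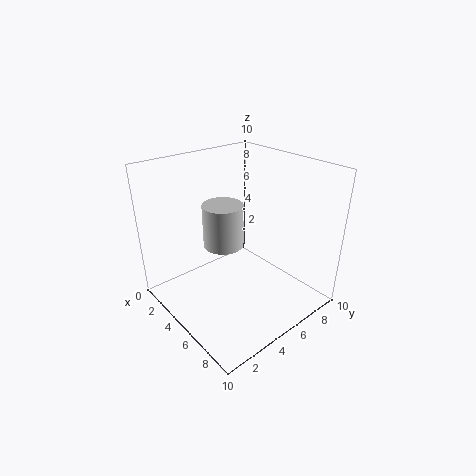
a = 3
b = 5.25
c = 3.5
s = 1.5
col = 'lightgray'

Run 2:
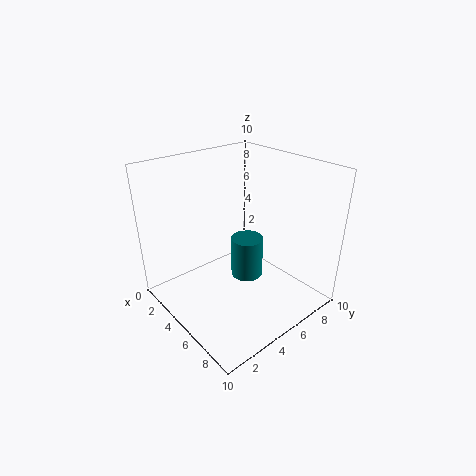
a = 3.75
b = 7
c = 0.5
s = 1.25
col = 'teal'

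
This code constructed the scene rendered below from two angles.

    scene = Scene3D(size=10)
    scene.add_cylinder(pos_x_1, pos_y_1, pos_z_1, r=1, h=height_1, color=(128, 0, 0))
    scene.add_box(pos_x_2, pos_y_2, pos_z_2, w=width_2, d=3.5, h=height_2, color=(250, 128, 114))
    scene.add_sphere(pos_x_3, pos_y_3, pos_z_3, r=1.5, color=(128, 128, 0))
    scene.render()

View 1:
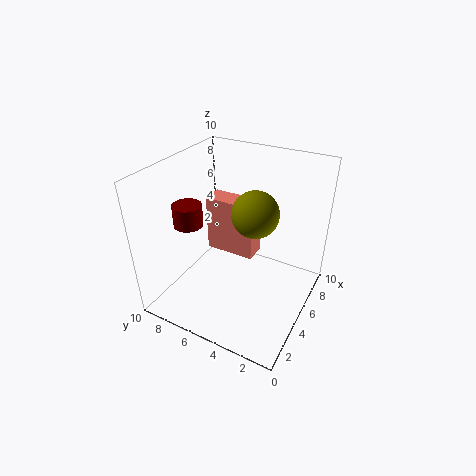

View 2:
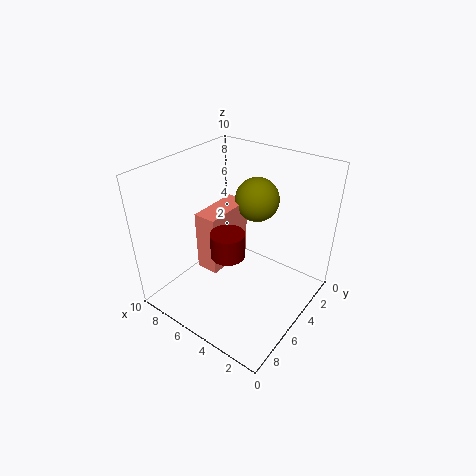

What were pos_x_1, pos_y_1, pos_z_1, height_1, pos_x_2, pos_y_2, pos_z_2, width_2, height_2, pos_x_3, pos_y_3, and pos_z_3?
pos_x_1 = 3.5
pos_y_1 = 8
pos_z_1 = 6
height_1 = 1.5
pos_x_2 = 5
pos_y_2 = 4
pos_z_2 = 3.5
width_2 = 1.5
height_2 = 4
pos_x_3 = 4.5
pos_y_3 = 3.5
pos_z_3 = 7.5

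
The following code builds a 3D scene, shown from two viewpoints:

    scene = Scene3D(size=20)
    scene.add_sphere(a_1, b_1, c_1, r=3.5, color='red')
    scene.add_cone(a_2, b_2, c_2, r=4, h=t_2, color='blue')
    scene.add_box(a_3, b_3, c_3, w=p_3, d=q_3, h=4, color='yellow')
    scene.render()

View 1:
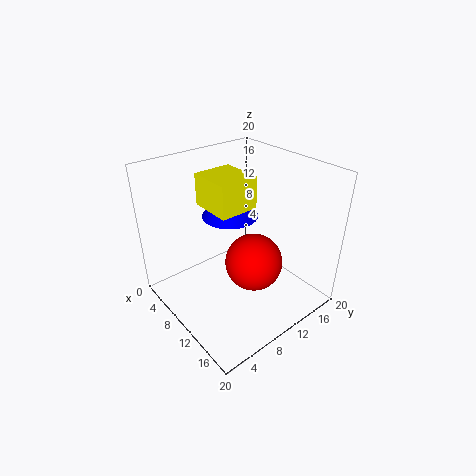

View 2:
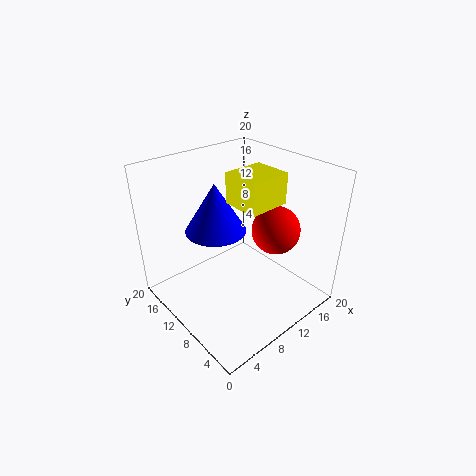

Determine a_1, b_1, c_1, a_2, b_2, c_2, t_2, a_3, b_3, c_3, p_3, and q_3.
a_1 = 15.5, b_1 = 8, c_1 = 10, a_2 = 7, b_2 = 11, c_2 = 12, t_2 = 6.5, a_3 = 8, b_3 = 5, c_3 = 16, p_3 = 5.5, q_3 = 5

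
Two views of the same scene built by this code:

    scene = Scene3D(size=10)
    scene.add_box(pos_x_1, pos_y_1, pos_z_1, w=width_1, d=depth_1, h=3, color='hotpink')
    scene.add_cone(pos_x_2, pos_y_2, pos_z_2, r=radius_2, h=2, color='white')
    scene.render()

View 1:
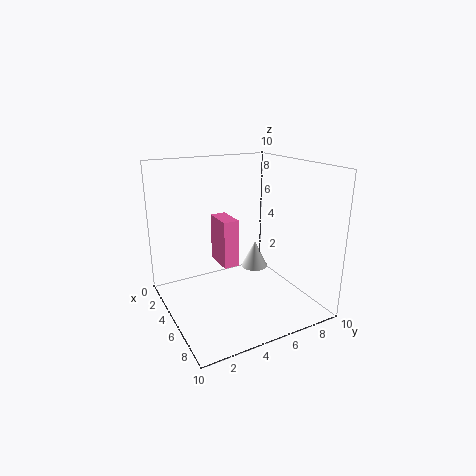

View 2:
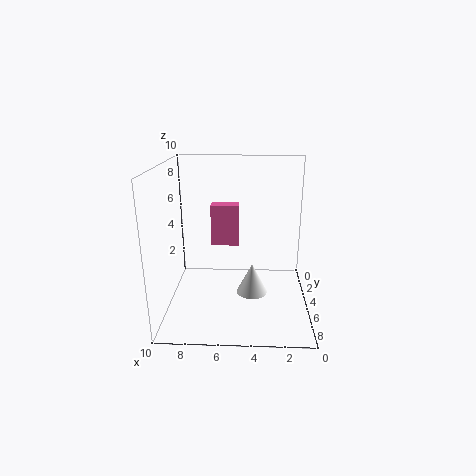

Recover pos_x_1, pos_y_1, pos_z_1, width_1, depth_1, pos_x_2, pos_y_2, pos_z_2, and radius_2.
pos_x_1 = 5; pos_y_1 = 3; pos_z_1 = 4; width_1 = 2; depth_1 = 1; pos_x_2 = 4; pos_y_2 = 7; pos_z_2 = 2; radius_2 = 1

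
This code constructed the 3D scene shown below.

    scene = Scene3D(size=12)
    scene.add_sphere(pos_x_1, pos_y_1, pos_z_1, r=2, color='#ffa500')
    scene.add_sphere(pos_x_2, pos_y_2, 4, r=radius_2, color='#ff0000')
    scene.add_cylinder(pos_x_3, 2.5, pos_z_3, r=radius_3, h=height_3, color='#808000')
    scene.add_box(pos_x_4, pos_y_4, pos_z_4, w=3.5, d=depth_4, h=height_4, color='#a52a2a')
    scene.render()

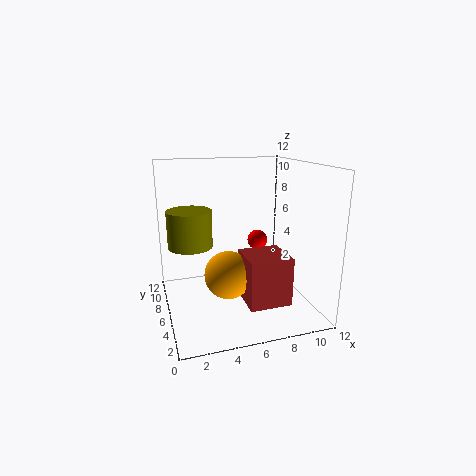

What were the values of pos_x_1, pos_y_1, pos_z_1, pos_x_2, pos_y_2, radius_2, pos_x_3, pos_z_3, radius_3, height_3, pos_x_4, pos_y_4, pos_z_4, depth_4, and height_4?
pos_x_1 = 5; pos_y_1 = 5.5; pos_z_1 = 3; pos_x_2 = 9.5; pos_y_2 = 10.5; radius_2 = 1; pos_x_3 = 1.5; pos_z_3 = 7; radius_3 = 1.5; height_3 = 2.5; pos_x_4 = 6; pos_y_4 = 2.5; pos_z_4 = 1; depth_4 = 3.5; height_4 = 4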